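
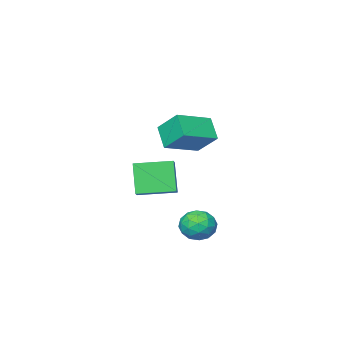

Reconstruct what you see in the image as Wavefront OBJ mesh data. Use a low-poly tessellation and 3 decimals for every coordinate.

v -2.148 -0.363 2.683
v -2.402 0.889 3.805
v -1.778 0.654 1.631
v -2.032 1.907 2.752
v -0.088 -0.487 3.288
v -0.342 0.766 4.409
v 0.282 0.531 2.235
v 0.028 1.783 3.357
v 0.904 4.748 -1.763
v 1.531 4.231 -2.343
v -0.011 3.429 -1.577
v 0.616 2.912 -2.157
v 0.909 3.215 -1.251
v 1.474 4.031 -1.366
v 0.046 3.629 -2.554
v 0.611 4.445 -2.669
v 1.001 3.54 -2.832
v 1.534 3.284 -2.027
v -0.014 4.376 -1.893
v 0.519 4.12 -1.088
v 1.298 4.606 -2.069
v 0.222 3.054 -1.851
v 0.394 3.233 -1.318
v 0.763 2.929 -1.659
v 1.264 4.488 -1.495
v 1.633 4.184 -1.836
v 1.267 3.586 -1.195
v -0.113 3.476 -2.084
v 0.256 3.172 -2.425
v 0.757 4.731 -2.261
v 1.126 4.427 -2.602
v 0.253 4.074 -2.725
v 1.355 3.895 -2.698
v 0.817 3.12 -2.588
v 0.482 3.542 -2.821
v 0.814 4.021 -2.889
v 1.668 3.745 -2.225
v 1.131 2.969 -2.115
v 1.303 3.147 -1.583
v 1.635 3.627 -1.651
v 1.357 3.338 -2.512
v 0.389 4.691 -1.805
v -0.148 3.915 -1.695
v -0.115 4.033 -2.269
v 0.217 4.513 -2.337
v 0.703 4.54 -1.332
v 0.165 3.765 -1.222
v 0.706 3.639 -1.031
v 1.038 4.118 -1.099
v 0.163 4.322 -1.408
v -0.527 -2.832 -2.221
v -0.976 -3.657 -0.399
v -2.139 -1.473 -2.003
v -2.588 -2.298 -0.181
v -0.032 -2.302 -1.859
v -0.481 -3.127 -0.037
v -1.644 -0.943 -1.641
v -2.093 -1.768 0.181
f 2 4 1
f 5 2 1
f 1 4 3
f 3 5 1
f 2 8 4
f 6 2 5
f 6 8 2
f 4 8 3
f 7 5 3
f 3 8 7
f 7 6 5
f 8 6 7
f 9 46 25
f 46 20 49
f 25 49 14
f 46 49 25
f 9 25 21
f 25 14 26
f 21 26 10
f 25 26 21
f 9 21 30
f 21 10 31
f 30 31 16
f 21 31 30
f 9 30 42
f 30 16 45
f 42 45 19
f 30 45 42
f 9 42 46
f 42 19 50
f 46 50 20
f 42 50 46
f 10 26 37
f 26 14 40
f 37 40 18
f 26 40 37
f 14 49 27
f 49 20 48
f 27 48 13
f 49 48 27
f 20 50 47
f 50 19 43
f 47 43 11
f 50 43 47
f 19 45 44
f 45 16 32
f 44 32 15
f 45 32 44
f 16 31 36
f 31 10 33
f 36 33 17
f 31 33 36
f 12 38 24
f 38 18 39
f 24 39 13
f 38 39 24
f 12 24 22
f 24 13 23
f 22 23 11
f 24 23 22
f 12 22 29
f 22 11 28
f 29 28 15
f 22 28 29
f 12 29 34
f 29 15 35
f 34 35 17
f 29 35 34
f 12 34 38
f 34 17 41
f 38 41 18
f 34 41 38
f 13 39 27
f 39 18 40
f 27 40 14
f 39 40 27
f 11 23 47
f 23 13 48
f 47 48 20
f 23 48 47
f 15 28 44
f 28 11 43
f 44 43 19
f 28 43 44
f 17 35 36
f 35 15 32
f 36 32 16
f 35 32 36
f 18 41 37
f 41 17 33
f 37 33 10
f 41 33 37
f 52 54 51
f 55 52 51
f 51 54 53
f 53 55 51
f 52 58 54
f 56 52 55
f 56 58 52
f 54 58 53
f 57 55 53
f 53 58 57
f 57 56 55
f 58 56 57



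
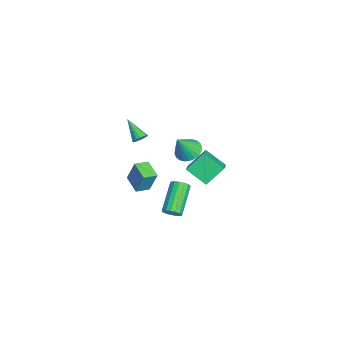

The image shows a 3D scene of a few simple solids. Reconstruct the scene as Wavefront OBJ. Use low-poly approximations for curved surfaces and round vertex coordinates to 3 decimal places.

v -1.263 1.594 -2.186
v -1.761 2.669 -1.096
v -0.659 2.785 -3.085
v -1.158 3.86 -1.995
v -0.022 1.48 -1.505
v -0.521 2.555 -0.415
v 0.581 2.671 -2.404
v 0.083 3.746 -1.314
v 4.413 0.663 -1.802
v 4.734 1.101 -1.546
v 3.088 1.594 -0.323
v 2.767 1.157 -0.578
v 4.607 1.23 -1.769
v 2.961 1.723 -0.546
v 4.436 1.229 -2
v 2.789 1.723 -0.776
v 4.259 1.099 -2.185
v 2.613 1.592 -0.961
v 4.118 0.869 -2.282
v 2.471 1.362 -1.058
v 4.044 0.591 -2.269
v 2.398 1.085 -1.046
v 4.055 0.331 -2.15
v 2.409 0.824 -0.926
v 4.148 0.146 -1.95
v 2.501 0.639 -0.727
v 4.302 0.08 -1.717
v 2.655 0.573 -0.493
v 4.481 0.148 -1.503
v 2.834 0.641 -0.279
v 4.645 0.333 -1.357
v 2.998 0.827 -0.134
v 4.755 0.595 -1.314
v 3.109 1.088 -0.09
v 4.788 0.872 -1.382
v 3.141 1.365 -0.158
v -0.973 -1.21 0.555
v -0.579 -1.41 0.809
v -2.007 -1.99 1.545
v -0.613 -1.23 0.915
v -0.709 -1.047 0.96
v -0.851 -0.891 0.934
v -1.014 -0.791 0.843
v -1.17 -0.763 0.702
v -1.292 -0.812 0.536
v -1.359 -0.93 0.373
v -1.359 -1.096 0.242
v -1.293 -1.282 0.164
v -1.171 -1.456 0.155
v -1.015 -1.587 0.214
v -0.852 -1.652 0.333
v -0.71 -1.641 0.49
v -0.613 -1.556 0.658
v -1.86 -2.066 -3.752
v -1.578 -1.584 -2.232
v -2.323 -1.254 -3.924
v -2.041 -0.772 -2.403
v -0.739 -1.508 -4.137
v -0.457 -1.026 -2.616
v -1.202 -0.696 -4.308
v -0.92 -0.214 -2.788
v -4.267 1.645 -3.086
v -3.633 2.297 -3.071
v -3.593 0.955 -1.554
v -3.895 2.451 -2.887
v -4.214 2.482 -2.733
v -4.54 2.385 -2.632
v -4.825 2.176 -2.601
v -5.025 1.886 -2.643
v -5.11 1.559 -2.753
v -5.067 1.245 -2.914
v -4.901 0.992 -3.1
v -4.64 0.839 -3.285
v -4.321 0.808 -3.439
v -3.995 0.904 -3.539
v -3.71 1.114 -3.571
v -3.509 1.404 -3.528
v -3.425 1.731 -3.418
v -3.468 2.045 -3.258
f 2 4 1
f 5 2 1
f 1 4 3
f 3 5 1
f 2 8 4
f 6 2 5
f 6 8 2
f 4 8 3
f 7 5 3
f 3 8 7
f 7 6 5
f 8 6 7
f 10 9 13
f 10 13 11
f 11 13 14
f 11 14 12
f 13 9 15
f 13 15 14
f 14 15 16
f 14 16 12
f 15 9 17
f 15 17 16
f 16 17 18
f 16 18 12
f 17 9 19
f 17 19 18
f 18 19 20
f 18 20 12
f 19 9 21
f 19 21 20
f 20 21 22
f 20 22 12
f 21 9 23
f 21 23 22
f 22 23 24
f 22 24 12
f 23 9 25
f 23 25 24
f 24 25 26
f 24 26 12
f 25 9 27
f 25 27 26
f 26 27 28
f 26 28 12
f 27 9 29
f 27 29 28
f 28 29 30
f 28 30 12
f 29 9 31
f 29 31 30
f 30 31 32
f 30 32 12
f 31 9 33
f 31 33 32
f 32 33 34
f 32 34 12
f 33 9 35
f 33 35 34
f 34 35 36
f 34 36 12
f 35 9 10
f 35 10 36
f 36 10 11
f 36 11 12
f 38 37 40
f 38 40 39
f 40 37 41
f 40 41 39
f 41 37 42
f 41 42 39
f 42 37 43
f 42 43 39
f 43 37 44
f 43 44 39
f 44 37 45
f 44 45 39
f 45 37 46
f 45 46 39
f 46 37 47
f 46 47 39
f 47 37 48
f 47 48 39
f 48 37 49
f 48 49 39
f 49 37 50
f 49 50 39
f 50 37 51
f 50 51 39
f 51 37 52
f 51 52 39
f 52 37 53
f 52 53 39
f 53 37 38
f 53 38 39
f 55 57 54
f 58 55 54
f 54 57 56
f 56 58 54
f 55 61 57
f 59 55 58
f 59 61 55
f 57 61 56
f 60 58 56
f 56 61 60
f 60 59 58
f 61 59 60
f 63 62 65
f 63 65 64
f 65 62 66
f 65 66 64
f 66 62 67
f 66 67 64
f 67 62 68
f 67 68 64
f 68 62 69
f 68 69 64
f 69 62 70
f 69 70 64
f 70 62 71
f 70 71 64
f 71 62 72
f 71 72 64
f 72 62 73
f 72 73 64
f 73 62 74
f 73 74 64
f 74 62 75
f 74 75 64
f 75 62 76
f 75 76 64
f 76 62 77
f 76 77 64
f 77 62 78
f 77 78 64
f 78 62 79
f 78 79 64
f 79 62 63
f 79 63 64



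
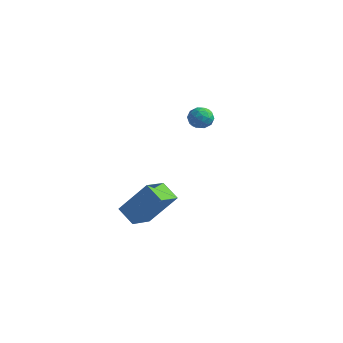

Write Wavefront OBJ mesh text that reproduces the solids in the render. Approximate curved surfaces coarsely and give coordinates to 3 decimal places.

v -2.558 -3.251 -2.551
v -1.418 -2.575 -0.871
v -2.663 -1.933 -3.01
v -1.523 -1.257 -1.33
v -1.597 -3.383 -3.15
v -0.457 -2.707 -1.47
v -1.702 -2.065 -3.609
v -0.562 -1.389 -1.929
v -3.14 4.238 0.913
v -2.744 4.046 0.363
v -4.056 3.774 0.417
v -3.66 3.582 -0.133
v -3.57 3.27 0.492
v -3.004 3.556 0.799
v -3.796 4.264 -0.019
v -3.23 4.55 0.288
v -3.15 4.062 -0.213
v -3.01 3.447 0.103
v -3.79 4.373 0.677
v -3.65 3.758 0.993
v -2.862 4.182 0.682
v -3.938 3.638 0.098
v -3.885 3.454 0.465
v -3.652 3.341 0.142
v -3.015 3.895 0.938
v -2.782 3.782 0.615
v -3.267 3.326 0.69
v -4.018 4.038 0.165
v -3.785 3.925 -0.158
v -3.148 4.479 0.638
v -2.915 4.366 0.315
v -3.533 4.494 0.09
v -2.868 4.079 0.02
v -3.405 3.806 -0.272
v -3.486 4.207 -0.204
v -3.153 4.375 -0.024
v -2.785 3.718 0.205
v -3.323 3.445 -0.087
v -3.27 3.262 0.281
v -2.938 3.43 0.461
v -3.023 3.727 -0.133
v -3.477 4.375 0.867
v -4.015 4.102 0.575
v -3.862 4.39 0.319
v -3.53 4.558 0.499
v -3.395 4.014 1.052
v -3.932 3.741 0.76
v -3.647 3.445 0.804
v -3.314 3.613 0.984
v -3.777 4.093 0.913
f 2 4 1
f 5 2 1
f 1 4 3
f 3 5 1
f 2 8 4
f 6 2 5
f 6 8 2
f 4 8 3
f 7 5 3
f 3 8 7
f 7 6 5
f 8 6 7
f 9 46 25
f 46 20 49
f 25 49 14
f 46 49 25
f 9 25 21
f 25 14 26
f 21 26 10
f 25 26 21
f 9 21 30
f 21 10 31
f 30 31 16
f 21 31 30
f 9 30 42
f 30 16 45
f 42 45 19
f 30 45 42
f 9 42 46
f 42 19 50
f 46 50 20
f 42 50 46
f 10 26 37
f 26 14 40
f 37 40 18
f 26 40 37
f 14 49 27
f 49 20 48
f 27 48 13
f 49 48 27
f 20 50 47
f 50 19 43
f 47 43 11
f 50 43 47
f 19 45 44
f 45 16 32
f 44 32 15
f 45 32 44
f 16 31 36
f 31 10 33
f 36 33 17
f 31 33 36
f 12 38 24
f 38 18 39
f 24 39 13
f 38 39 24
f 12 24 22
f 24 13 23
f 22 23 11
f 24 23 22
f 12 22 29
f 22 11 28
f 29 28 15
f 22 28 29
f 12 29 34
f 29 15 35
f 34 35 17
f 29 35 34
f 12 34 38
f 34 17 41
f 38 41 18
f 34 41 38
f 13 39 27
f 39 18 40
f 27 40 14
f 39 40 27
f 11 23 47
f 23 13 48
f 47 48 20
f 23 48 47
f 15 28 44
f 28 11 43
f 44 43 19
f 28 43 44
f 17 35 36
f 35 15 32
f 36 32 16
f 35 32 36
f 18 41 37
f 41 17 33
f 37 33 10
f 41 33 37



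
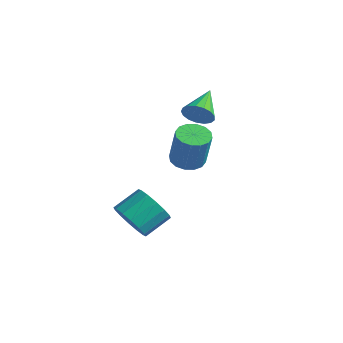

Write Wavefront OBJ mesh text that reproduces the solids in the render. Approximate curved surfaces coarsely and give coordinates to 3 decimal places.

v -2.765 2.032 -2.002
v -2.341 1.484 -2.157
v -1.89 1.38 -0.553
v -2.315 1.928 -0.398
v -2.13 1.783 -2.197
v -1.679 1.678 -0.593
v -2.089 2.148 -2.185
v -1.638 2.043 -0.58
v -2.229 2.482 -2.124
v -1.778 2.377 -0.519
v -2.513 2.695 -2.03
v -2.062 2.591 -0.425
v -2.865 2.732 -1.929
v -2.414 2.627 -0.324
v -3.19 2.58 -1.847
v -2.739 2.476 -0.243
v -3.401 2.282 -1.807
v -2.95 2.177 -0.203
v -3.442 1.917 -1.82
v -2.991 1.812 -0.215
v -3.302 1.583 -1.881
v -2.851 1.478 -0.276
v -3.018 1.369 -1.975
v -2.567 1.265 -0.37
v -2.666 1.333 -2.076
v -2.215 1.228 -0.471
v -1.858 -1.73 -3.336
v -1.548 -1.362 -4.073
v -1.353 -0.301 -3.46
v -1.662 -0.67 -2.724
v -1.995 -1.277 -4.078
v -1.8 -0.216 -3.465
v -2.406 -1.313 -3.884
v -2.211 -0.253 -3.271
v -2.67 -1.461 -3.543
v -2.474 -0.401 -2.931
v -2.716 -1.682 -3.147
v -2.52 -0.621 -2.534
v -2.532 -1.915 -2.802
v -2.337 -0.855 -2.189
v -2.167 -2.099 -2.6
v -1.972 -1.038 -1.987
v -1.72 -2.184 -2.595
v -1.525 -1.123 -1.982
v -1.309 -2.147 -2.789
v -1.114 -1.087 -2.176
v -1.046 -1.999 -3.129
v -0.85 -0.939 -2.517
v -1 -1.779 -3.526
v -0.804 -0.718 -2.913
v -1.183 -1.545 -3.871
v -0.988 -0.485 -3.258
v -3.041 2.835 -0.001
v -2.658 2.77 0.557
v -3.679 4.085 0.581
v -2.477 2.955 0.359
v -2.425 3.112 0.079
v -2.514 3.206 -0.22
v -2.724 3.214 -0.468
v -3.006 3.136 -0.61
v -3.297 2.989 -0.612
v -3.528 2.806 -0.474
v -3.648 2.63 -0.228
v -3.629 2.501 0.07
v -3.475 2.449 0.352
v -3.221 2.484 0.553
v -2.927 2.601 0.627
f 2 1 5
f 2 5 3
f 3 5 6
f 3 6 4
f 5 1 7
f 5 7 6
f 6 7 8
f 6 8 4
f 7 1 9
f 7 9 8
f 8 9 10
f 8 10 4
f 9 1 11
f 9 11 10
f 10 11 12
f 10 12 4
f 11 1 13
f 11 13 12
f 12 13 14
f 12 14 4
f 13 1 15
f 13 15 14
f 14 15 16
f 14 16 4
f 15 1 17
f 15 17 16
f 16 17 18
f 16 18 4
f 17 1 19
f 17 19 18
f 18 19 20
f 18 20 4
f 19 1 21
f 19 21 20
f 20 21 22
f 20 22 4
f 21 1 23
f 21 23 22
f 22 23 24
f 22 24 4
f 23 1 25
f 23 25 24
f 24 25 26
f 24 26 4
f 25 1 2
f 25 2 26
f 26 2 3
f 26 3 4
f 28 27 31
f 28 31 29
f 29 31 32
f 29 32 30
f 31 27 33
f 31 33 32
f 32 33 34
f 32 34 30
f 33 27 35
f 33 35 34
f 34 35 36
f 34 36 30
f 35 27 37
f 35 37 36
f 36 37 38
f 36 38 30
f 37 27 39
f 37 39 38
f 38 39 40
f 38 40 30
f 39 27 41
f 39 41 40
f 40 41 42
f 40 42 30
f 41 27 43
f 41 43 42
f 42 43 44
f 42 44 30
f 43 27 45
f 43 45 44
f 44 45 46
f 44 46 30
f 45 27 47
f 45 47 46
f 46 47 48
f 46 48 30
f 47 27 49
f 47 49 48
f 48 49 50
f 48 50 30
f 49 27 51
f 49 51 50
f 50 51 52
f 50 52 30
f 51 27 28
f 51 28 52
f 52 28 29
f 52 29 30
f 54 53 56
f 54 56 55
f 56 53 57
f 56 57 55
f 57 53 58
f 57 58 55
f 58 53 59
f 58 59 55
f 59 53 60
f 59 60 55
f 60 53 61
f 60 61 55
f 61 53 62
f 61 62 55
f 62 53 63
f 62 63 55
f 63 53 64
f 63 64 55
f 64 53 65
f 64 65 55
f 65 53 66
f 65 66 55
f 66 53 67
f 66 67 55
f 67 53 54
f 67 54 55



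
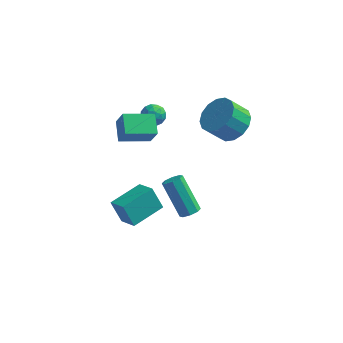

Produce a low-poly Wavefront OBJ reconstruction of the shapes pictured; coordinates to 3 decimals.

v 0.743 3.499 0.168
v 1.332 2.667 0.322
v 0.585 2.31 1.246
v -0.003 3.141 1.092
v 1.54 3.044 0.637
v 0.794 2.687 1.56
v 1.535 3.543 0.826
v 0.789 3.185 1.749
v 1.318 4.029 0.838
v 0.571 3.672 1.762
v 0.947 4.374 0.672
v 0.2 4.017 1.595
v 0.521 4.484 0.37
v -0.225 4.127 1.293
v 0.155 4.33 0.014
v -0.592 3.973 0.938
v -0.054 3.953 -0.3
v -0.8 3.596 0.623
v -0.049 3.455 -0.489
v -0.795 3.097 0.434
v 0.169 2.968 -0.502
v -0.578 2.611 0.422
v 0.54 2.623 -0.335
v -0.207 2.266 0.588
v 0.965 2.513 -0.033
v 0.219 2.156 0.89
v -3.12 -2.524 -2.07
v -3.667 -2.306 -1.013
v -2.12 -1.183 -1.828
v -2.667 -0.965 -0.771
v -2.373 -3.175 -1.549
v -2.92 -2.957 -0.492
v -1.373 -1.834 -1.307
v -1.92 -1.616 -0.25
v -3.056 3.808 0.282
v -2.498 3.498 0.342
v -3.562 2.902 0.318
v -3.004 2.592 0.378
v -3.22 2.959 0.858
v -2.907 3.519 0.835
v -3.153 2.881 -0.175
v -2.84 3.441 -0.198
v -2.557 2.925 0.059
v -2.599 2.974 0.697
v -3.461 3.426 -0.037
v -3.503 3.475 0.601
v -2.733 3.732 0.309
v -3.327 2.668 0.351
v -3.454 2.883 0.633
v -3.126 2.701 0.668
v -2.973 3.745 0.599
v -2.645 3.563 0.634
v -3.069 3.246 0.937
v -3.415 2.837 0.026
v -3.087 2.655 0.061
v -2.934 3.699 -0.008
v -2.606 3.517 0.027
v -2.991 3.154 -0.277
v -2.439 3.214 0.178
v -2.737 2.681 0.199
v -2.825 2.851 -0.126
v -2.641 3.18 -0.139
v -2.464 3.242 0.553
v -2.761 2.71 0.574
v -2.888 2.926 0.856
v -2.704 3.255 0.843
v -2.499 2.906 0.387
v -3.299 3.69 0.086
v -3.596 3.158 0.107
v -3.356 3.145 -0.183
v -3.172 3.474 -0.196
v -3.323 3.719 0.461
v -3.621 3.186 0.482
v -3.419 3.22 0.799
v -3.235 3.549 0.786
v -3.561 3.494 0.273
v -3.902 0.101 1.139
v -3.474 -0.276 2.172
v -4.244 1.05 1.627
v -3.816 0.672 2.66
v -2.564 0.748 0.82
v -2.136 0.37 1.853
v -2.906 1.696 1.308
v -2.478 1.319 2.341
v -0.616 0.374 -3.899
v -0.172 0.601 -3.719
v -1.2 1.373 -2.161
v -1.644 1.146 -2.341
v -0.377 0.841 -3.973
v -1.405 1.613 -2.415
v -0.722 0.808 -4.184
v -1.75 1.58 -2.626
v -1.005 0.52 -4.228
v -2.033 1.292 -2.67
v -1.06 0.147 -4.079
v -2.088 0.919 -2.521
v -0.855 -0.093 -3.825
v -1.883 0.679 -2.267
v -0.51 -0.06 -3.614
v -1.538 0.712 -2.056
v -0.227 0.228 -3.57
v -1.255 1 -2.012
f 2 1 5
f 2 5 3
f 3 5 6
f 3 6 4
f 5 1 7
f 5 7 6
f 6 7 8
f 6 8 4
f 7 1 9
f 7 9 8
f 8 9 10
f 8 10 4
f 9 1 11
f 9 11 10
f 10 11 12
f 10 12 4
f 11 1 13
f 11 13 12
f 12 13 14
f 12 14 4
f 13 1 15
f 13 15 14
f 14 15 16
f 14 16 4
f 15 1 17
f 15 17 16
f 16 17 18
f 16 18 4
f 17 1 19
f 17 19 18
f 18 19 20
f 18 20 4
f 19 1 21
f 19 21 20
f 20 21 22
f 20 22 4
f 21 1 23
f 21 23 22
f 22 23 24
f 22 24 4
f 23 1 25
f 23 25 24
f 24 25 26
f 24 26 4
f 25 1 2
f 25 2 26
f 26 2 3
f 26 3 4
f 28 30 27
f 31 28 27
f 27 30 29
f 29 31 27
f 28 34 30
f 32 28 31
f 32 34 28
f 30 34 29
f 33 31 29
f 29 34 33
f 33 32 31
f 34 32 33
f 35 72 51
f 72 46 75
f 51 75 40
f 72 75 51
f 35 51 47
f 51 40 52
f 47 52 36
f 51 52 47
f 35 47 56
f 47 36 57
f 56 57 42
f 47 57 56
f 35 56 68
f 56 42 71
f 68 71 45
f 56 71 68
f 35 68 72
f 68 45 76
f 72 76 46
f 68 76 72
f 36 52 63
f 52 40 66
f 63 66 44
f 52 66 63
f 40 75 53
f 75 46 74
f 53 74 39
f 75 74 53
f 46 76 73
f 76 45 69
f 73 69 37
f 76 69 73
f 45 71 70
f 71 42 58
f 70 58 41
f 71 58 70
f 42 57 62
f 57 36 59
f 62 59 43
f 57 59 62
f 38 64 50
f 64 44 65
f 50 65 39
f 64 65 50
f 38 50 48
f 50 39 49
f 48 49 37
f 50 49 48
f 38 48 55
f 48 37 54
f 55 54 41
f 48 54 55
f 38 55 60
f 55 41 61
f 60 61 43
f 55 61 60
f 38 60 64
f 60 43 67
f 64 67 44
f 60 67 64
f 39 65 53
f 65 44 66
f 53 66 40
f 65 66 53
f 37 49 73
f 49 39 74
f 73 74 46
f 49 74 73
f 41 54 70
f 54 37 69
f 70 69 45
f 54 69 70
f 43 61 62
f 61 41 58
f 62 58 42
f 61 58 62
f 44 67 63
f 67 43 59
f 63 59 36
f 67 59 63
f 78 80 77
f 81 78 77
f 77 80 79
f 79 81 77
f 78 84 80
f 82 78 81
f 82 84 78
f 80 84 79
f 83 81 79
f 79 84 83
f 83 82 81
f 84 82 83
f 86 85 89
f 86 89 87
f 87 89 90
f 87 90 88
f 89 85 91
f 89 91 90
f 90 91 92
f 90 92 88
f 91 85 93
f 91 93 92
f 92 93 94
f 92 94 88
f 93 85 95
f 93 95 94
f 94 95 96
f 94 96 88
f 95 85 97
f 95 97 96
f 96 97 98
f 96 98 88
f 97 85 99
f 97 99 98
f 98 99 100
f 98 100 88
f 99 85 101
f 99 101 100
f 100 101 102
f 100 102 88
f 101 85 86
f 101 86 102
f 102 86 87
f 102 87 88



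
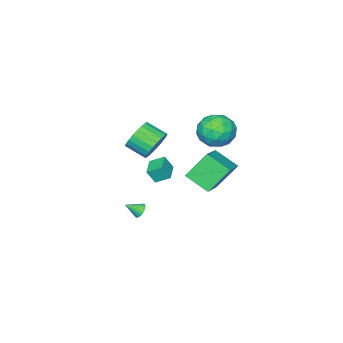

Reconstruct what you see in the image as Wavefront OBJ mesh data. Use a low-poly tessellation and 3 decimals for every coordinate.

v 1.186 0.77 -0.306
v 1.526 0.447 0.532
v 0.733 1.482 0.151
v 1.072 1.16 0.989
v 2.148 1.46 -0.429
v 2.487 1.138 0.409
v 1.694 2.173 0.028
v 2.034 1.85 0.866
v -0.947 4.019 2.313
v 0.037 3.386 2.521
v -1.957 2.814 3.419
v -0.973 2.181 3.627
v -1.083 3.274 4.08
v -0.459 4.019 3.396
v -1.461 2.181 2.544
v -0.837 2.926 1.86
v -0.281 2.25 2.664
v -0.047 2.925 3.613
v -1.873 3.275 2.327
v -1.639 3.95 3.276
v -0.366 3.808 2.32
v -1.554 2.392 3.62
v -1.618 3.034 3.886
v -1.04 2.662 4.008
v -0.658 4.18 2.834
v -0.079 3.808 2.957
v -0.738 3.742 3.873
v -1.841 2.392 2.983
v -1.262 2.02 3.106
v -0.88 3.538 1.932
v -0.302 3.166 2.054
v -1.182 2.458 2.067
v 0.025 2.769 2.526
v -0.569 2.06 3.176
v -0.856 2.061 2.539
v -0.489 2.498 2.138
v 0.162 3.165 3.084
v -0.431 2.457 3.734
v -0.496 3.099 4
v -0.129 3.537 3.599
v -0.025 2.498 3.168
v -1.489 3.743 2.206
v -2.082 3.035 2.856
v -1.791 2.663 2.341
v -1.424 3.101 1.94
v -1.351 4.14 2.764
v -1.945 3.431 3.414
v -1.431 3.702 3.802
v -1.064 4.139 3.401
v -1.895 3.702 2.772
v -2.973 2.952 -0.877
v -2.647 1.53 -0.045
v -1.314 3.811 -0.058
v -0.988 2.389 0.775
v -1.892 2.311 -2.395
v -1.566 0.889 -1.562
v -0.233 3.17 -1.575
v 0.093 1.748 -0.743
v 3.038 2.405 3.306
v 3.785 2.869 3.759
v 4.13 1.739 4.348
v 3.382 1.275 3.894
v 3.5 2.916 4.016
v 3.845 1.786 4.605
v 3.145 2.885 4.165
v 3.49 1.755 4.753
v 2.773 2.781 4.182
v 3.118 1.651 4.771
v 2.442 2.62 4.067
v 2.787 1.49 4.656
v 2.201 2.426 3.835
v 2.546 1.296 4.424
v 2.088 2.229 3.523
v 2.433 1.099 4.112
v 2.119 2.058 3.178
v 2.464 0.928 3.767
v 2.29 1.941 2.852
v 2.635 0.811 3.441
v 2.575 1.894 2.595
v 2.92 0.764 3.184
v 2.93 1.925 2.447
v 3.275 0.795 3.035
v 3.302 2.029 2.429
v 3.647 0.899 3.018
v 3.633 2.19 2.544
v 3.978 1.06 3.133
v 3.874 2.384 2.776
v 4.219 1.254 3.365
v 3.987 2.581 3.088
v 4.332 1.451 3.677
v 3.956 2.752 3.433
v 4.301 1.622 4.022
v 1.448 -0.39 -3.957
v 1.842 -0.18 -4.223
v 2.112 -0.91 -3.383
v 1.819 -0.045 -4.073
v 1.739 0.038 -3.906
v 1.615 0.055 -3.746
v 1.465 0.005 -3.619
v 1.313 -0.106 -3.542
v 1.182 -0.259 -3.529
v 1.09 -0.433 -3.581
v 1.054 -0.6 -3.691
v 1.077 -0.735 -3.84
v 1.157 -0.818 -4.007
v 1.281 -0.835 -4.167
v 1.43 -0.785 -4.295
v 1.583 -0.674 -4.371
v 1.714 -0.52 -4.384
v 1.805 -0.347 -4.332
f 2 4 1
f 5 2 1
f 1 4 3
f 3 5 1
f 2 8 4
f 6 2 5
f 6 8 2
f 4 8 3
f 7 5 3
f 3 8 7
f 7 6 5
f 8 6 7
f 9 46 25
f 46 20 49
f 25 49 14
f 46 49 25
f 9 25 21
f 25 14 26
f 21 26 10
f 25 26 21
f 9 21 30
f 21 10 31
f 30 31 16
f 21 31 30
f 9 30 42
f 30 16 45
f 42 45 19
f 30 45 42
f 9 42 46
f 42 19 50
f 46 50 20
f 42 50 46
f 10 26 37
f 26 14 40
f 37 40 18
f 26 40 37
f 14 49 27
f 49 20 48
f 27 48 13
f 49 48 27
f 20 50 47
f 50 19 43
f 47 43 11
f 50 43 47
f 19 45 44
f 45 16 32
f 44 32 15
f 45 32 44
f 16 31 36
f 31 10 33
f 36 33 17
f 31 33 36
f 12 38 24
f 38 18 39
f 24 39 13
f 38 39 24
f 12 24 22
f 24 13 23
f 22 23 11
f 24 23 22
f 12 22 29
f 22 11 28
f 29 28 15
f 22 28 29
f 12 29 34
f 29 15 35
f 34 35 17
f 29 35 34
f 12 34 38
f 34 17 41
f 38 41 18
f 34 41 38
f 13 39 27
f 39 18 40
f 27 40 14
f 39 40 27
f 11 23 47
f 23 13 48
f 47 48 20
f 23 48 47
f 15 28 44
f 28 11 43
f 44 43 19
f 28 43 44
f 17 35 36
f 35 15 32
f 36 32 16
f 35 32 36
f 18 41 37
f 41 17 33
f 37 33 10
f 41 33 37
f 52 54 51
f 55 52 51
f 51 54 53
f 53 55 51
f 52 58 54
f 56 52 55
f 56 58 52
f 54 58 53
f 57 55 53
f 53 58 57
f 57 56 55
f 58 56 57
f 60 59 63
f 60 63 61
f 61 63 64
f 61 64 62
f 63 59 65
f 63 65 64
f 64 65 66
f 64 66 62
f 65 59 67
f 65 67 66
f 66 67 68
f 66 68 62
f 67 59 69
f 67 69 68
f 68 69 70
f 68 70 62
f 69 59 71
f 69 71 70
f 70 71 72
f 70 72 62
f 71 59 73
f 71 73 72
f 72 73 74
f 72 74 62
f 73 59 75
f 73 75 74
f 74 75 76
f 74 76 62
f 75 59 77
f 75 77 76
f 76 77 78
f 76 78 62
f 77 59 79
f 77 79 78
f 78 79 80
f 78 80 62
f 79 59 81
f 79 81 80
f 80 81 82
f 80 82 62
f 81 59 83
f 81 83 82
f 82 83 84
f 82 84 62
f 83 59 85
f 83 85 84
f 84 85 86
f 84 86 62
f 85 59 87
f 85 87 86
f 86 87 88
f 86 88 62
f 87 59 89
f 87 89 88
f 88 89 90
f 88 90 62
f 89 59 91
f 89 91 90
f 90 91 92
f 90 92 62
f 91 59 60
f 91 60 92
f 92 60 61
f 92 61 62
f 94 93 96
f 94 96 95
f 96 93 97
f 96 97 95
f 97 93 98
f 97 98 95
f 98 93 99
f 98 99 95
f 99 93 100
f 99 100 95
f 100 93 101
f 100 101 95
f 101 93 102
f 101 102 95
f 102 93 103
f 102 103 95
f 103 93 104
f 103 104 95
f 104 93 105
f 104 105 95
f 105 93 106
f 105 106 95
f 106 93 107
f 106 107 95
f 107 93 108
f 107 108 95
f 108 93 109
f 108 109 95
f 109 93 110
f 109 110 95
f 110 93 94
f 110 94 95



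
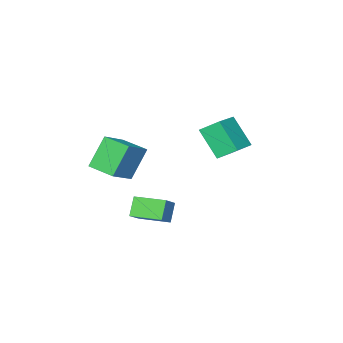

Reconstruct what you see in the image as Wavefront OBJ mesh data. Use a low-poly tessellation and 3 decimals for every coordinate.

v -4.323 1.341 1.941
v -4.262 0.041 3.473
v -2.768 1.982 2.423
v -2.707 0.682 3.955
v -3.733 0.478 1.185
v -3.672 -0.822 2.717
v -2.178 1.119 1.667
v -2.117 -0.181 3.199
v 2.449 0.522 -1.104
v 1.831 0.13 -0.152
v 1.684 2.035 -0.978
v 1.066 1.643 -0.027
v 3.354 0.917 -0.353
v 2.736 0.525 0.598
v 2.589 2.43 -0.228
v 1.971 2.038 0.724
v 2.548 -1.744 1.458
v 1.486 -1.79 3.129
v 2.264 -0.227 1.319
v 1.202 -0.272 2.99
v 3.998 -1.388 2.39
v 2.936 -1.433 4.061
v 3.714 0.13 2.251
v 2.652 0.084 3.922
f 2 4 1
f 5 2 1
f 1 4 3
f 3 5 1
f 2 8 4
f 6 2 5
f 6 8 2
f 4 8 3
f 7 5 3
f 3 8 7
f 7 6 5
f 8 6 7
f 10 12 9
f 13 10 9
f 9 12 11
f 11 13 9
f 10 16 12
f 14 10 13
f 14 16 10
f 12 16 11
f 15 13 11
f 11 16 15
f 15 14 13
f 16 14 15
f 18 20 17
f 21 18 17
f 17 20 19
f 19 21 17
f 18 24 20
f 22 18 21
f 22 24 18
f 20 24 19
f 23 21 19
f 19 24 23
f 23 22 21
f 24 22 23



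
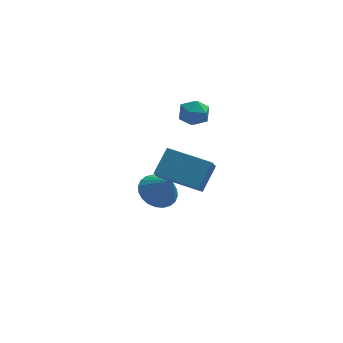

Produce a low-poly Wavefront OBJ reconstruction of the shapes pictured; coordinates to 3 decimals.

v 2.429 0.675 -3.839
v 3.069 0.431 -4.291
v 2.931 0.105 -2.821
v 3.172 0.714 -4.183
v 3.163 0.991 -4.024
v 3.041 1.22 -3.836
v 2.827 1.366 -3.649
v 2.552 1.407 -3.49
v 2.258 1.336 -3.385
v 1.99 1.164 -3.349
v 1.789 0.918 -3.388
v 1.686 0.635 -3.495
v 1.696 0.358 -3.655
v 1.817 0.129 -3.842
v 2.031 -0.017 -4.03
v 2.306 -0.057 -4.188
v 2.6 0.014 -4.293
v 2.868 0.185 -4.329
v 3.399 2.844 -0.485
v 3.913 3.274 -0.62
v 3.887 2.066 -1.1
v 4.401 2.496 -1.235
v 4.321 2.247 -0.604
v 4.019 2.728 -0.224
v 3.781 2.612 -1.496
v 3.479 3.093 -1.116
v 4.149 3.131 -1.245
v 4.483 2.904 -0.693
v 3.317 2.436 -1.027
v 3.651 2.209 -0.475
v 2.343 -1.558 -1.363
v 2.165 -2.146 -0.719
v 2.86 -0.817 -0.542
v 2.682 -1.406 0.101
v 3.898 -2.334 -1.641
v 3.72 -2.923 -0.998
v 4.415 -1.594 -0.821
v 4.237 -2.182 -0.177
f 2 1 4
f 2 4 3
f 4 1 5
f 4 5 3
f 5 1 6
f 5 6 3
f 6 1 7
f 6 7 3
f 7 1 8
f 7 8 3
f 8 1 9
f 8 9 3
f 9 1 10
f 9 10 3
f 10 1 11
f 10 11 3
f 11 1 12
f 11 12 3
f 12 1 13
f 12 13 3
f 13 1 14
f 13 14 3
f 14 1 15
f 14 15 3
f 15 1 16
f 15 16 3
f 16 1 17
f 16 17 3
f 17 1 18
f 17 18 3
f 18 1 2
f 18 2 3
f 19 30 24
f 19 24 20
f 19 20 26
f 19 26 29
f 19 29 30
f 20 24 28
f 24 30 23
f 30 29 21
f 29 26 25
f 26 20 27
f 22 28 23
f 22 23 21
f 22 21 25
f 22 25 27
f 22 27 28
f 23 28 24
f 21 23 30
f 25 21 29
f 27 25 26
f 28 27 20
f 32 34 31
f 35 32 31
f 31 34 33
f 33 35 31
f 32 38 34
f 36 32 35
f 36 38 32
f 34 38 33
f 37 35 33
f 33 38 37
f 37 36 35
f 38 36 37



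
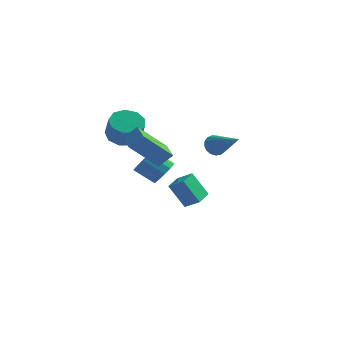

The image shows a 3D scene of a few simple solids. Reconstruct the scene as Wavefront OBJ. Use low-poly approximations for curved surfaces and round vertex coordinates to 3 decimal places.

v 1.146 1.206 1.784
v 1.599 1.375 1.32
v 2.654 0.054 2.836
v 1.623 1.608 1.54
v 1.538 1.748 1.815
v 1.363 1.764 2.083
v 1.139 1.653 2.283
v 0.915 1.438 2.368
v 0.745 1.171 2.319
v 0.667 0.912 2.148
v 0.698 0.72 1.893
v 0.832 0.639 1.613
v 1.038 0.688 1.372
v 1.269 0.856 1.225
v 1.471 1.104 1.207
v -2.85 -1.545 3.196
v -2.099 -0.997 3.226
v -1.7 -1.606 4.374
v -2.45 -2.155 4.344
v -2.581 -0.723 3.539
v -2.181 -1.333 4.687
v -3.189 -0.835 3.691
v -2.789 -1.444 4.839
v -3.638 -1.278 3.612
v -3.238 -1.888 4.76
v -3.718 -1.847 3.338
v -3.318 -2.456 4.486
v -3.392 -2.274 2.998
v -2.992 -2.884 4.146
v -2.813 -2.36 2.75
v -2.413 -2.97 3.898
v -2.251 -2.065 2.711
v -1.851 -2.675 3.859
v -1.969 -1.527 2.899
v -1.569 -2.136 4.047
v -0.913 2.82 -3.606
v -1.799 2.815 -2.191
v -0.755 4.005 -3.503
v -1.641 4 -2.088
v -0.059 2.66 -3.072
v -0.945 2.655 -1.657
v 0.099 3.845 -2.969
v -0.787 3.84 -1.554
v -1.107 -2.327 2.161
v -2.311 -3.294 3.699
v -0.461 -2.047 2.842
v -1.665 -3.014 4.381
v -0.495 -3.346 1.999
v -1.699 -4.313 3.538
v 0.151 -3.066 2.681
v -1.053 -4.033 4.219
v -0.588 -2.04 0.96
v -0.116 -2.015 1.605
v -1.179 -2.056 2.385
v -1.652 -2.08 1.74
v -0.209 -1.587 1.5
v -1.273 -1.628 2.28
v -0.423 -1.302 1.223
v -1.487 -1.343 2.004
v -0.69 -1.252 0.863
v -1.753 -1.293 1.643
v -0.924 -1.452 0.533
v -1.987 -1.492 1.314
v -1.051 -1.838 0.339
v -2.115 -1.879 1.12
v -1.032 -2.288 0.342
v -2.095 -2.329 1.123
v -0.872 -2.66 0.541
v -1.935 -2.701 1.322
v -0.621 -2.834 0.873
v -1.685 -2.875 1.654
v -0.361 -2.756 1.232
v -1.424 -2.797 2.013
v -0.172 -2.451 1.505
v -1.236 -2.492 2.286
f 2 1 4
f 2 4 3
f 4 1 5
f 4 5 3
f 5 1 6
f 5 6 3
f 6 1 7
f 6 7 3
f 7 1 8
f 7 8 3
f 8 1 9
f 8 9 3
f 9 1 10
f 9 10 3
f 10 1 11
f 10 11 3
f 11 1 12
f 11 12 3
f 12 1 13
f 12 13 3
f 13 1 14
f 13 14 3
f 14 1 15
f 14 15 3
f 15 1 2
f 15 2 3
f 17 16 20
f 17 20 18
f 18 20 21
f 18 21 19
f 20 16 22
f 20 22 21
f 21 22 23
f 21 23 19
f 22 16 24
f 22 24 23
f 23 24 25
f 23 25 19
f 24 16 26
f 24 26 25
f 25 26 27
f 25 27 19
f 26 16 28
f 26 28 27
f 27 28 29
f 27 29 19
f 28 16 30
f 28 30 29
f 29 30 31
f 29 31 19
f 30 16 32
f 30 32 31
f 31 32 33
f 31 33 19
f 32 16 34
f 32 34 33
f 33 34 35
f 33 35 19
f 34 16 17
f 34 17 35
f 35 17 18
f 35 18 19
f 37 39 36
f 40 37 36
f 36 39 38
f 38 40 36
f 37 43 39
f 41 37 40
f 41 43 37
f 39 43 38
f 42 40 38
f 38 43 42
f 42 41 40
f 43 41 42
f 45 47 44
f 48 45 44
f 44 47 46
f 46 48 44
f 45 51 47
f 49 45 48
f 49 51 45
f 47 51 46
f 50 48 46
f 46 51 50
f 50 49 48
f 51 49 50
f 53 52 56
f 53 56 54
f 54 56 57
f 54 57 55
f 56 52 58
f 56 58 57
f 57 58 59
f 57 59 55
f 58 52 60
f 58 60 59
f 59 60 61
f 59 61 55
f 60 52 62
f 60 62 61
f 61 62 63
f 61 63 55
f 62 52 64
f 62 64 63
f 63 64 65
f 63 65 55
f 64 52 66
f 64 66 65
f 65 66 67
f 65 67 55
f 66 52 68
f 66 68 67
f 67 68 69
f 67 69 55
f 68 52 70
f 68 70 69
f 69 70 71
f 69 71 55
f 70 52 72
f 70 72 71
f 71 72 73
f 71 73 55
f 72 52 74
f 72 74 73
f 73 74 75
f 73 75 55
f 74 52 53
f 74 53 75
f 75 53 54
f 75 54 55



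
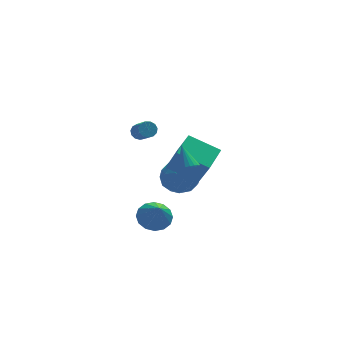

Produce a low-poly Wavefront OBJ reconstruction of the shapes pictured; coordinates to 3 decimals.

v -2.606 -2.648 -1.009
v -1.691 -2.757 -1.132
v -2.554 -3.572 0.209
v -1.733 -2.376 -0.841
v -2.009 -2.068 -0.595
v -2.445 -1.915 -0.46
v -2.924 -1.958 -0.472
v -3.318 -2.187 -0.629
v -3.522 -2.539 -0.887
v -3.48 -2.92 -1.178
v -3.203 -3.228 -1.423
v -2.767 -3.381 -1.558
v -2.288 -3.338 -1.546
v -1.894 -3.109 -1.39
v -2.541 0.717 3.136
v -2.124 0.946 3.318
v -1.921 0.012 4.027
v -2.339 -0.217 3.844
v -2.341 1.027 3.487
v -2.139 0.093 4.196
v -2.622 1.01 3.545
v -2.42 0.076 4.254
v -2.878 0.9 3.473
v -2.675 -0.034 4.181
v -3.026 0.731 3.293
v -2.823 -0.203 4.002
v -3.021 0.558 3.064
v -2.818 -0.376 3.773
v -2.863 0.436 2.857
v -2.66 -0.498 3.566
v -2.603 0.403 2.739
v -2.401 -0.532 3.448
v -2.324 0.469 2.747
v -2.121 -0.465 3.455
v -2.113 0.614 2.878
v -1.911 -0.32 3.587
v -2.039 0.792 3.091
v -1.836 -0.142 3.8
v -0.716 -2.142 1.987
v -0.336 -2.452 2.297
v -0.864 -1.238 3.073
v -0.193 -2.294 2.185
v -0.14 -2.109 2.039
v -0.186 -1.931 1.883
v -0.325 -1.789 1.746
v -0.531 -1.707 1.651
v -0.769 -1.701 1.614
v -0.998 -1.772 1.641
v -1.178 -1.906 1.728
v -1.279 -2.081 1.86
v -1.282 -2.266 2.014
v -1.188 -2.43 2.164
v -1.012 -2.544 2.282
v -0.785 -2.589 2.35
v -0.546 -2.556 2.355
v 0.191 4.787 -3.522
v 1.244 4.308 -3.369
v -0.524 3.632 -2.211
v 0.529 3.153 -2.058
v 0.333 4.251 -1.717
v 0.775 4.965 -2.527
v -0.055 2.975 -3.053
v 0.387 3.689 -3.863
v 1.092 3.188 -3.08
v 1.332 3.977 -2.254
v -0.612 3.963 -3.326
v -0.372 4.752 -2.5
v 0.781 4.649 -3.561
v -0.061 3.291 -2.019
v -0.176 3.937 -1.818
v 0.443 3.655 -1.729
v 0.505 5.035 -3.066
v 1.124 4.754 -2.976
v 0.588 4.721 -2.005
v -0.404 3.186 -2.604
v 0.215 2.905 -2.514
v 0.277 4.285 -3.851
v 0.896 4.003 -3.762
v 0.132 3.219 -3.575
v 1.31 3.709 -3.301
v 0.89 3.03 -2.53
v 0.547 2.925 -3.115
v 0.807 3.345 -3.591
v 1.451 4.173 -2.815
v 1.03 3.494 -2.045
v 0.915 4.139 -1.844
v 1.175 4.559 -2.32
v 1.362 3.514 -2.645
v -0.31 4.446 -3.535
v -0.731 3.767 -2.765
v -0.455 3.381 -3.26
v -0.195 3.801 -3.736
v -0.17 4.91 -3.05
v -0.59 4.231 -2.279
v -0.087 4.595 -1.989
v 0.173 5.015 -2.465
v -0.642 4.426 -2.935
v 0.812 1.841 -1.937
v 1.223 1.098 -0.418
v -0.725 2.717 -1.094
v -0.314 1.975 0.426
v 1.794 3.185 -1.546
v 2.205 2.443 -0.026
v 0.257 4.062 -0.702
v 0.668 3.319 0.817
f 2 1 4
f 2 4 3
f 4 1 5
f 4 5 3
f 5 1 6
f 5 6 3
f 6 1 7
f 6 7 3
f 7 1 8
f 7 8 3
f 8 1 9
f 8 9 3
f 9 1 10
f 9 10 3
f 10 1 11
f 10 11 3
f 11 1 12
f 11 12 3
f 12 1 13
f 12 13 3
f 13 1 14
f 13 14 3
f 14 1 2
f 14 2 3
f 16 15 19
f 16 19 17
f 17 19 20
f 17 20 18
f 19 15 21
f 19 21 20
f 20 21 22
f 20 22 18
f 21 15 23
f 21 23 22
f 22 23 24
f 22 24 18
f 23 15 25
f 23 25 24
f 24 25 26
f 24 26 18
f 25 15 27
f 25 27 26
f 26 27 28
f 26 28 18
f 27 15 29
f 27 29 28
f 28 29 30
f 28 30 18
f 29 15 31
f 29 31 30
f 30 31 32
f 30 32 18
f 31 15 33
f 31 33 32
f 32 33 34
f 32 34 18
f 33 15 35
f 33 35 34
f 34 35 36
f 34 36 18
f 35 15 37
f 35 37 36
f 36 37 38
f 36 38 18
f 37 15 16
f 37 16 38
f 38 16 17
f 38 17 18
f 40 39 42
f 40 42 41
f 42 39 43
f 42 43 41
f 43 39 44
f 43 44 41
f 44 39 45
f 44 45 41
f 45 39 46
f 45 46 41
f 46 39 47
f 46 47 41
f 47 39 48
f 47 48 41
f 48 39 49
f 48 49 41
f 49 39 50
f 49 50 41
f 50 39 51
f 50 51 41
f 51 39 52
f 51 52 41
f 52 39 53
f 52 53 41
f 53 39 54
f 53 54 41
f 54 39 55
f 54 55 41
f 55 39 40
f 55 40 41
f 56 93 72
f 93 67 96
f 72 96 61
f 93 96 72
f 56 72 68
f 72 61 73
f 68 73 57
f 72 73 68
f 56 68 77
f 68 57 78
f 77 78 63
f 68 78 77
f 56 77 89
f 77 63 92
f 89 92 66
f 77 92 89
f 56 89 93
f 89 66 97
f 93 97 67
f 89 97 93
f 57 73 84
f 73 61 87
f 84 87 65
f 73 87 84
f 61 96 74
f 96 67 95
f 74 95 60
f 96 95 74
f 67 97 94
f 97 66 90
f 94 90 58
f 97 90 94
f 66 92 91
f 92 63 79
f 91 79 62
f 92 79 91
f 63 78 83
f 78 57 80
f 83 80 64
f 78 80 83
f 59 85 71
f 85 65 86
f 71 86 60
f 85 86 71
f 59 71 69
f 71 60 70
f 69 70 58
f 71 70 69
f 59 69 76
f 69 58 75
f 76 75 62
f 69 75 76
f 59 76 81
f 76 62 82
f 81 82 64
f 76 82 81
f 59 81 85
f 81 64 88
f 85 88 65
f 81 88 85
f 60 86 74
f 86 65 87
f 74 87 61
f 86 87 74
f 58 70 94
f 70 60 95
f 94 95 67
f 70 95 94
f 62 75 91
f 75 58 90
f 91 90 66
f 75 90 91
f 64 82 83
f 82 62 79
f 83 79 63
f 82 79 83
f 65 88 84
f 88 64 80
f 84 80 57
f 88 80 84
f 99 101 98
f 102 99 98
f 98 101 100
f 100 102 98
f 99 105 101
f 103 99 102
f 103 105 99
f 101 105 100
f 104 102 100
f 100 105 104
f 104 103 102
f 105 103 104



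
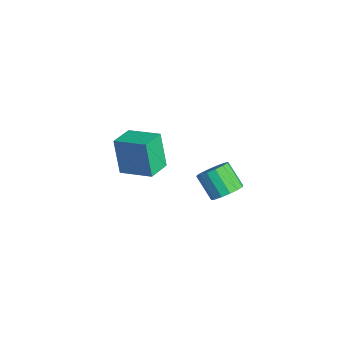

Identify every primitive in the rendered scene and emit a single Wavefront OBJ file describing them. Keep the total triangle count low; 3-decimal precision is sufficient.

v -3.054 1.448 -3.605
v -3.569 1.308 -1.657
v -1.83 2.659 -3.195
v -2.345 2.519 -1.247
v -2.135 0.461 -3.433
v -2.65 0.321 -1.485
v -0.911 1.672 -3.023
v -1.426 1.532 -1.075
v 3.48 3.878 -1.056
v 3.97 4.2 -0.498
v 3.071 3.784 0.534
v 2.58 3.462 -0.024
v 3.707 4.51 -0.602
v 2.808 4.093 0.429
v 3.383 4.65 -0.828
v 2.484 4.233 0.203
v 3.085 4.583 -1.115
v 2.186 4.167 -0.084
v 2.892 4.327 -1.386
v 1.993 3.911 -0.355
v 2.857 3.951 -1.569
v 1.958 3.535 -0.538
v 2.989 3.556 -1.614
v 2.09 3.14 -0.582
v 3.252 3.247 -1.509
v 2.353 2.83 -0.478
v 3.576 3.107 -1.283
v 2.677 2.69 -0.252
v 3.874 3.173 -0.996
v 2.975 2.757 0.035
v 4.067 3.429 -0.725
v 3.168 3.013 0.306
v 4.102 3.805 -0.542
v 3.203 3.389 0.489
f 2 4 1
f 5 2 1
f 1 4 3
f 3 5 1
f 2 8 4
f 6 2 5
f 6 8 2
f 4 8 3
f 7 5 3
f 3 8 7
f 7 6 5
f 8 6 7
f 10 9 13
f 10 13 11
f 11 13 14
f 11 14 12
f 13 9 15
f 13 15 14
f 14 15 16
f 14 16 12
f 15 9 17
f 15 17 16
f 16 17 18
f 16 18 12
f 17 9 19
f 17 19 18
f 18 19 20
f 18 20 12
f 19 9 21
f 19 21 20
f 20 21 22
f 20 22 12
f 21 9 23
f 21 23 22
f 22 23 24
f 22 24 12
f 23 9 25
f 23 25 24
f 24 25 26
f 24 26 12
f 25 9 27
f 25 27 26
f 26 27 28
f 26 28 12
f 27 9 29
f 27 29 28
f 28 29 30
f 28 30 12
f 29 9 31
f 29 31 30
f 30 31 32
f 30 32 12
f 31 9 33
f 31 33 32
f 32 33 34
f 32 34 12
f 33 9 10
f 33 10 34
f 34 10 11
f 34 11 12



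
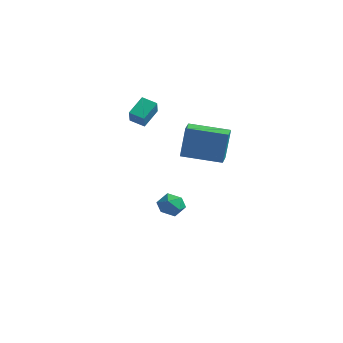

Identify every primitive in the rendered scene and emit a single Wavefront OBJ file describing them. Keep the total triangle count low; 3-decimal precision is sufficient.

v 1.834 -0.453 2.514
v 2.06 -0.316 4.365
v 1.342 0.203 2.526
v 1.568 0.341 4.377
v 3.472 0.779 2.223
v 3.698 0.917 4.074
v 2.98 1.436 2.235
v 3.206 1.573 4.086
v -1.639 2.411 -2.946
v -0.891 2.51 -2.651
v -1.769 1.31 -2.249
v -1.021 1.409 -1.954
v -1.613 1.916 -1.734
v -1.533 2.596 -2.165
v -1.127 1.224 -2.735
v -1.047 1.904 -3.166
v -0.575 1.776 -2.521
v -0.875 2.203 -1.902
v -1.785 1.617 -2.998
v -2.085 2.044 -2.379
v -4.439 1.924 2.568
v -4.571 2.936 3.357
v -3.684 2.26 2.264
v -3.817 3.272 3.052
v -3.843 1.348 3.408
v -3.976 2.36 4.196
v -3.089 1.684 3.103
v -3.221 2.696 3.892
f 2 4 1
f 5 2 1
f 1 4 3
f 3 5 1
f 2 8 4
f 6 2 5
f 6 8 2
f 4 8 3
f 7 5 3
f 3 8 7
f 7 6 5
f 8 6 7
f 9 20 14
f 9 14 10
f 9 10 16
f 9 16 19
f 9 19 20
f 10 14 18
f 14 20 13
f 20 19 11
f 19 16 15
f 16 10 17
f 12 18 13
f 12 13 11
f 12 11 15
f 12 15 17
f 12 17 18
f 13 18 14
f 11 13 20
f 15 11 19
f 17 15 16
f 18 17 10
f 22 24 21
f 25 22 21
f 21 24 23
f 23 25 21
f 22 28 24
f 26 22 25
f 26 28 22
f 24 28 23
f 27 25 23
f 23 28 27
f 27 26 25
f 28 26 27



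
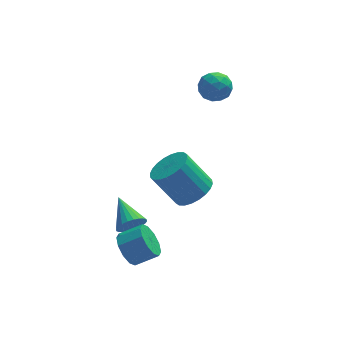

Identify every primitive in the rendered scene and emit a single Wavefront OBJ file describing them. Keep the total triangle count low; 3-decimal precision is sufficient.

v -2.427 -3.879 -4.023
v -1.972 -4.076 -4.833
v -0.858 -4.157 -4.188
v -1.313 -3.961 -3.377
v -1.971 -3.493 -4.761
v -0.857 -3.574 -4.116
v -2.145 -3.058 -4.407
v -1.03 -3.139 -3.762
v -2.426 -2.937 -3.906
v -1.312 -3.018 -3.261
v -2.708 -3.175 -3.45
v -1.593 -3.257 -2.804
v -2.882 -3.683 -3.212
v -1.768 -3.764 -2.567
v -2.883 -4.266 -3.284
v -1.769 -4.347 -2.639
v -2.71 -4.701 -3.638
v -1.595 -4.782 -2.993
v -2.428 -4.822 -4.139
v -1.314 -4.903 -3.494
v -2.147 -4.583 -4.596
v -1.032 -4.665 -3.95
v 1.14 -1.479 -2.385
v 1.732 -0.575 -2.244
v 0.592 -0.096 -0.534
v 0 -1.001 -0.675
v 1.419 -0.431 -2.493
v 0.279 0.048 -0.783
v 1.063 -0.447 -2.725
v -0.077 0.032 -1.015
v 0.719 -0.62 -2.906
v -0.421 -0.141 -1.196
v 0.439 -0.923 -3.008
v -0.7 -0.444 -1.298
v 0.266 -1.312 -3.014
v -0.874 -0.833 -1.304
v 0.226 -1.726 -2.925
v -0.914 -1.247 -1.215
v 0.325 -2.102 -2.754
v -0.815 -1.623 -1.044
v 0.548 -2.384 -2.526
v -0.592 -1.905 -0.816
v 0.861 -2.528 -2.277
v -0.279 -2.049 -0.567
v 1.217 -2.512 -2.045
v 0.077 -2.033 -0.335
v 1.561 -2.339 -1.864
v 0.421 -1.86 -0.154
v 1.84 -2.036 -1.762
v 0.701 -1.557 -0.052
v 2.014 -1.647 -1.756
v 0.874 -1.168 -0.046
v 2.054 -1.233 -1.845
v 0.914 -0.754 -0.135
v 1.955 -0.857 -2.016
v 0.815 -0.378 -0.306
v 2.524 2.586 2.932
v 2.872 3.074 2.24
v 2.688 1.346 2.14
v 3.036 1.834 1.448
v 3.51 1.738 2.225
v 3.409 2.505 2.714
v 2.151 1.915 1.666
v 2.05 2.682 2.155
v 2.641 2.659 1.458
v 3.481 2.55 1.803
v 2.079 1.87 2.577
v 2.919 1.761 2.922
v 2.684 2.939 2.655
v 2.876 1.481 1.725
v 3.155 1.425 2.181
v 3.36 1.712 1.775
v 2.999 2.604 2.934
v 3.204 2.891 2.527
v 3.579 2.106 2.519
v 2.356 1.529 1.853
v 2.561 1.816 1.446
v 2.2 2.708 2.605
v 2.405 2.995 2.199
v 1.981 2.314 1.861
v 2.753 2.982 1.789
v 2.849 2.253 1.324
v 2.329 2.301 1.452
v 2.269 2.751 1.739
v 3.246 2.917 1.992
v 3.343 2.189 1.527
v 3.621 2.132 1.983
v 3.562 2.583 2.271
v 3.111 2.674 1.532
v 2.217 2.231 2.853
v 2.314 1.503 2.388
v 1.998 1.837 2.109
v 1.939 2.288 2.397
v 2.711 2.167 3.056
v 2.807 1.438 2.591
v 3.291 1.669 2.641
v 3.231 2.119 2.928
v 2.449 1.746 2.848
v -2.08 -3.023 -3.042
v -1.588 -2.678 -3.539
v -2.48 -1.437 -2.338
v -1.847 -2.672 -3.699
v -2.142 -2.721 -3.758
v -2.427 -2.815 -3.708
v -2.659 -2.941 -3.557
v -2.803 -3.079 -3.327
v -2.837 -3.209 -3.054
v -2.756 -3.31 -2.779
v -2.571 -3.368 -2.544
v -2.312 -3.373 -2.385
v -2.017 -3.325 -2.325
v -1.732 -3.231 -2.375
v -1.5 -3.105 -2.526
v -1.356 -2.967 -2.756
v -1.322 -2.837 -3.029
v -1.404 -2.735 -3.304
f 2 1 5
f 2 5 3
f 3 5 6
f 3 6 4
f 5 1 7
f 5 7 6
f 6 7 8
f 6 8 4
f 7 1 9
f 7 9 8
f 8 9 10
f 8 10 4
f 9 1 11
f 9 11 10
f 10 11 12
f 10 12 4
f 11 1 13
f 11 13 12
f 12 13 14
f 12 14 4
f 13 1 15
f 13 15 14
f 14 15 16
f 14 16 4
f 15 1 17
f 15 17 16
f 16 17 18
f 16 18 4
f 17 1 19
f 17 19 18
f 18 19 20
f 18 20 4
f 19 1 21
f 19 21 20
f 20 21 22
f 20 22 4
f 21 1 2
f 21 2 22
f 22 2 3
f 22 3 4
f 24 23 27
f 24 27 25
f 25 27 28
f 25 28 26
f 27 23 29
f 27 29 28
f 28 29 30
f 28 30 26
f 29 23 31
f 29 31 30
f 30 31 32
f 30 32 26
f 31 23 33
f 31 33 32
f 32 33 34
f 32 34 26
f 33 23 35
f 33 35 34
f 34 35 36
f 34 36 26
f 35 23 37
f 35 37 36
f 36 37 38
f 36 38 26
f 37 23 39
f 37 39 38
f 38 39 40
f 38 40 26
f 39 23 41
f 39 41 40
f 40 41 42
f 40 42 26
f 41 23 43
f 41 43 42
f 42 43 44
f 42 44 26
f 43 23 45
f 43 45 44
f 44 45 46
f 44 46 26
f 45 23 47
f 45 47 46
f 46 47 48
f 46 48 26
f 47 23 49
f 47 49 48
f 48 49 50
f 48 50 26
f 49 23 51
f 49 51 50
f 50 51 52
f 50 52 26
f 51 23 53
f 51 53 52
f 52 53 54
f 52 54 26
f 53 23 55
f 53 55 54
f 54 55 56
f 54 56 26
f 55 23 24
f 55 24 56
f 56 24 25
f 56 25 26
f 57 94 73
f 94 68 97
f 73 97 62
f 94 97 73
f 57 73 69
f 73 62 74
f 69 74 58
f 73 74 69
f 57 69 78
f 69 58 79
f 78 79 64
f 69 79 78
f 57 78 90
f 78 64 93
f 90 93 67
f 78 93 90
f 57 90 94
f 90 67 98
f 94 98 68
f 90 98 94
f 58 74 85
f 74 62 88
f 85 88 66
f 74 88 85
f 62 97 75
f 97 68 96
f 75 96 61
f 97 96 75
f 68 98 95
f 98 67 91
f 95 91 59
f 98 91 95
f 67 93 92
f 93 64 80
f 92 80 63
f 93 80 92
f 64 79 84
f 79 58 81
f 84 81 65
f 79 81 84
f 60 86 72
f 86 66 87
f 72 87 61
f 86 87 72
f 60 72 70
f 72 61 71
f 70 71 59
f 72 71 70
f 60 70 77
f 70 59 76
f 77 76 63
f 70 76 77
f 60 77 82
f 77 63 83
f 82 83 65
f 77 83 82
f 60 82 86
f 82 65 89
f 86 89 66
f 82 89 86
f 61 87 75
f 87 66 88
f 75 88 62
f 87 88 75
f 59 71 95
f 71 61 96
f 95 96 68
f 71 96 95
f 63 76 92
f 76 59 91
f 92 91 67
f 76 91 92
f 65 83 84
f 83 63 80
f 84 80 64
f 83 80 84
f 66 89 85
f 89 65 81
f 85 81 58
f 89 81 85
f 100 99 102
f 100 102 101
f 102 99 103
f 102 103 101
f 103 99 104
f 103 104 101
f 104 99 105
f 104 105 101
f 105 99 106
f 105 106 101
f 106 99 107
f 106 107 101
f 107 99 108
f 107 108 101
f 108 99 109
f 108 109 101
f 109 99 110
f 109 110 101
f 110 99 111
f 110 111 101
f 111 99 112
f 111 112 101
f 112 99 113
f 112 113 101
f 113 99 114
f 113 114 101
f 114 99 115
f 114 115 101
f 115 99 116
f 115 116 101
f 116 99 100
f 116 100 101



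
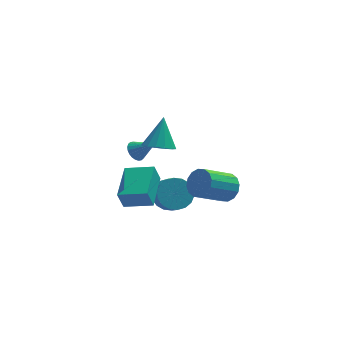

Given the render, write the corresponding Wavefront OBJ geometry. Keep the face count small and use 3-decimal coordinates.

v -2.481 -1.284 -2.665
v -2.806 -1.401 -1.578
v -1.867 0.726 -2.266
v -2.192 0.61 -1.18
v -1.008 -1.81 -2.28
v -1.333 -1.926 -1.194
v -0.394 0.201 -1.882
v -0.719 0.084 -0.795
v -0.77 -2.161 2.597
v 0.068 -2.089 2.337
v -0.39 -1.199 4.083
v -0.143 -1.728 2.157
v -0.521 -1.482 2.095
v -0.966 -1.419 2.167
v -1.359 -1.554 2.355
v -1.593 -1.852 2.607
v -1.607 -2.232 2.857
v -1.397 -2.594 3.037
v -1.018 -2.839 3.1
v -0.573 -2.903 3.027
v -0.18 -2.768 2.84
v 0.054 -2.47 2.587
v 2.792 -1.502 -1.559
v 3.26 -2.221 -1.364
v 1.716 -2.918 -0.227
v 1.248 -2.198 -0.421
v 3.364 -1.921 -1.038
v 1.821 -2.617 0.099
v 3.316 -1.508 -0.852
v 1.772 -2.204 0.286
v 3.126 -1.094 -0.855
v 1.583 -1.79 0.283
v 2.848 -0.789 -1.046
v 1.304 -1.485 0.091
v 2.554 -0.675 -1.375
v 1.01 -1.371 -0.238
v 2.324 -0.782 -1.753
v 0.78 -1.479 -0.616
v 2.219 -1.083 -2.079
v 0.676 -1.779 -0.942
v 2.268 -1.496 -2.266
v 0.724 -2.192 -1.128
v 2.457 -1.91 -2.263
v 0.914 -2.606 -1.125
v 2.736 -2.215 -2.071
v 1.192 -2.911 -0.934
v 3.03 -2.329 -1.742
v 1.486 -3.025 -0.605
v 0.171 0.685 -3.684
v 0.604 0.132 -4.396
v 0.782 -0.718 -3.627
v 0.349 -0.165 -2.916
v 0.947 0.359 -4.225
v 1.125 -0.491 -3.456
v 1.136 0.65 -3.946
v 1.313 -0.2 -3.177
v 1.133 0.948 -3.616
v 1.311 0.098 -2.847
v 0.941 1.194 -3.299
v 1.118 0.344 -2.53
v 0.595 1.34 -3.058
v 0.773 0.489 -2.29
v 0.166 1.355 -2.942
v 0.344 0.505 -2.173
v -0.262 1.238 -2.973
v -0.084 0.388 -2.204
v -0.605 1.011 -3.144
v -0.427 0.161 -2.375
v -0.793 0.72 -3.423
v -0.616 -0.13 -2.654
v -0.791 0.422 -3.753
v -0.613 -0.428 -2.984
v -0.598 0.176 -4.07
v -0.421 -0.674 -3.301
v -0.253 0.031 -4.31
v -0.075 -0.82 -3.542
v 0.176 0.015 -4.427
v 0.354 -0.835 -3.658
v -1.721 -0.515 1.047
v -1.336 -0.064 0.866
v -0.779 -0.965 1.933
v -1.454 0.045 1.047
v -1.613 0.068 1.228
v -1.789 0.003 1.381
v -1.954 -0.141 1.484
v -2.084 -0.343 1.519
v -2.158 -0.57 1.483
v -2.166 -0.789 1.38
v -2.106 -0.966 1.227
v -1.988 -1.074 1.046
v -1.829 -1.098 0.865
v -1.654 -1.032 0.712
v -1.489 -0.888 0.61
v -1.359 -0.687 0.574
v -1.284 -0.46 0.61
v -1.276 -0.241 0.713
f 2 4 1
f 5 2 1
f 1 4 3
f 3 5 1
f 2 8 4
f 6 2 5
f 6 8 2
f 4 8 3
f 7 5 3
f 3 8 7
f 7 6 5
f 8 6 7
f 10 9 12
f 10 12 11
f 12 9 13
f 12 13 11
f 13 9 14
f 13 14 11
f 14 9 15
f 14 15 11
f 15 9 16
f 15 16 11
f 16 9 17
f 16 17 11
f 17 9 18
f 17 18 11
f 18 9 19
f 18 19 11
f 19 9 20
f 19 20 11
f 20 9 21
f 20 21 11
f 21 9 22
f 21 22 11
f 22 9 10
f 22 10 11
f 24 23 27
f 24 27 25
f 25 27 28
f 25 28 26
f 27 23 29
f 27 29 28
f 28 29 30
f 28 30 26
f 29 23 31
f 29 31 30
f 30 31 32
f 30 32 26
f 31 23 33
f 31 33 32
f 32 33 34
f 32 34 26
f 33 23 35
f 33 35 34
f 34 35 36
f 34 36 26
f 35 23 37
f 35 37 36
f 36 37 38
f 36 38 26
f 37 23 39
f 37 39 38
f 38 39 40
f 38 40 26
f 39 23 41
f 39 41 40
f 40 41 42
f 40 42 26
f 41 23 43
f 41 43 42
f 42 43 44
f 42 44 26
f 43 23 45
f 43 45 44
f 44 45 46
f 44 46 26
f 45 23 47
f 45 47 46
f 46 47 48
f 46 48 26
f 47 23 24
f 47 24 48
f 48 24 25
f 48 25 26
f 50 49 53
f 50 53 51
f 51 53 54
f 51 54 52
f 53 49 55
f 53 55 54
f 54 55 56
f 54 56 52
f 55 49 57
f 55 57 56
f 56 57 58
f 56 58 52
f 57 49 59
f 57 59 58
f 58 59 60
f 58 60 52
f 59 49 61
f 59 61 60
f 60 61 62
f 60 62 52
f 61 49 63
f 61 63 62
f 62 63 64
f 62 64 52
f 63 49 65
f 63 65 64
f 64 65 66
f 64 66 52
f 65 49 67
f 65 67 66
f 66 67 68
f 66 68 52
f 67 49 69
f 67 69 68
f 68 69 70
f 68 70 52
f 69 49 71
f 69 71 70
f 70 71 72
f 70 72 52
f 71 49 73
f 71 73 72
f 72 73 74
f 72 74 52
f 73 49 75
f 73 75 74
f 74 75 76
f 74 76 52
f 75 49 77
f 75 77 76
f 76 77 78
f 76 78 52
f 77 49 50
f 77 50 78
f 78 50 51
f 78 51 52
f 80 79 82
f 80 82 81
f 82 79 83
f 82 83 81
f 83 79 84
f 83 84 81
f 84 79 85
f 84 85 81
f 85 79 86
f 85 86 81
f 86 79 87
f 86 87 81
f 87 79 88
f 87 88 81
f 88 79 89
f 88 89 81
f 89 79 90
f 89 90 81
f 90 79 91
f 90 91 81
f 91 79 92
f 91 92 81
f 92 79 93
f 92 93 81
f 93 79 94
f 93 94 81
f 94 79 95
f 94 95 81
f 95 79 96
f 95 96 81
f 96 79 80
f 96 80 81



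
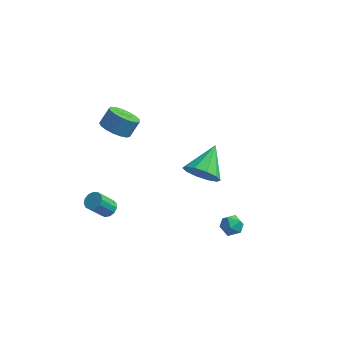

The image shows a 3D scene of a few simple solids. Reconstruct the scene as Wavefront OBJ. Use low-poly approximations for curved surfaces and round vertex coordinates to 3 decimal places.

v -2.437 -2.505 -0.474
v -1.949 -2.502 -0.242
v -2.456 -3.153 0.827
v -2.943 -3.155 0.594
v -2.088 -2.247 -0.152
v -2.595 -2.898 0.916
v -2.338 -2.073 -0.165
v -2.844 -2.724 0.904
v -2.619 -2.037 -0.276
v -3.125 -2.688 0.793
v -2.842 -2.149 -0.45
v -3.349 -2.8 0.619
v -2.937 -2.374 -0.631
v -3.443 -3.025 0.437
v -2.872 -2.64 -0.763
v -3.379 -3.291 0.305
v -2.67 -2.864 -0.804
v -3.176 -3.515 0.265
v -2.393 -2.973 -0.739
v -2.9 -3.624 0.33
v -2.131 -2.934 -0.591
v -2.637 -3.585 0.478
v -1.965 -2.758 -0.405
v -2.472 -3.409 0.663
v 0.381 3.117 -1.712
v 1.134 3.455 -2.394
v 0.499 4.843 -0.728
v 0.545 3.633 -2.635
v -0.107 3.615 -2.525
v -0.572 3.406 -2.104
v -0.674 3.088 -1.533
v -0.372 2.78 -1.031
v 0.217 2.602 -0.789
v 0.868 2.62 -0.9
v 1.334 2.829 -1.321
v 1.435 3.147 -1.892
v -3.205 0.242 3.287
v -2.623 -0.387 3.485
v -2.312 0.17 4.332
v -2.895 0.798 4.133
v -2.407 -0.125 3.235
v -2.096 0.431 4.082
v -2.375 0.22 2.996
v -2.064 0.776 3.843
v -2.533 0.57 2.824
v -2.222 1.127 3.671
v -2.845 0.846 2.757
v -2.534 1.402 3.604
v -3.24 0.982 2.812
v -2.929 1.539 3.659
v -3.626 0.95 2.976
v -3.315 1.506 3.823
v -3.917 0.755 3.211
v -3.606 1.311 4.058
v -4.044 0.442 3.463
v -3.733 0.998 4.31
v -3.979 0.084 3.675
v -3.668 0.64 4.521
v -3.737 -0.238 3.797
v -3.426 0.318 4.644
v -3.374 -0.451 3.803
v -3.063 0.106 4.65
v -2.971 -0.504 3.691
v -2.66 0.052 4.537
v 2.815 -0.201 -1.506
v 3.389 0.099 -1.288
v 3.411 -1.019 -1.952
v 3.985 -0.719 -1.734
v 3.552 -0.995 -1.283
v 3.183 -0.489 -1.008
v 3.617 -0.431 -2.232
v 3.248 0.075 -1.957
v 3.884 -0.043 -1.737
v 3.845 -0.391 -1.151
v 2.955 -0.529 -2.089
v 2.916 -0.877 -1.503
f 2 1 5
f 2 5 3
f 3 5 6
f 3 6 4
f 5 1 7
f 5 7 6
f 6 7 8
f 6 8 4
f 7 1 9
f 7 9 8
f 8 9 10
f 8 10 4
f 9 1 11
f 9 11 10
f 10 11 12
f 10 12 4
f 11 1 13
f 11 13 12
f 12 13 14
f 12 14 4
f 13 1 15
f 13 15 14
f 14 15 16
f 14 16 4
f 15 1 17
f 15 17 16
f 16 17 18
f 16 18 4
f 17 1 19
f 17 19 18
f 18 19 20
f 18 20 4
f 19 1 21
f 19 21 20
f 20 21 22
f 20 22 4
f 21 1 23
f 21 23 22
f 22 23 24
f 22 24 4
f 23 1 2
f 23 2 24
f 24 2 3
f 24 3 4
f 26 25 28
f 26 28 27
f 28 25 29
f 28 29 27
f 29 25 30
f 29 30 27
f 30 25 31
f 30 31 27
f 31 25 32
f 31 32 27
f 32 25 33
f 32 33 27
f 33 25 34
f 33 34 27
f 34 25 35
f 34 35 27
f 35 25 36
f 35 36 27
f 36 25 26
f 36 26 27
f 38 37 41
f 38 41 39
f 39 41 42
f 39 42 40
f 41 37 43
f 41 43 42
f 42 43 44
f 42 44 40
f 43 37 45
f 43 45 44
f 44 45 46
f 44 46 40
f 45 37 47
f 45 47 46
f 46 47 48
f 46 48 40
f 47 37 49
f 47 49 48
f 48 49 50
f 48 50 40
f 49 37 51
f 49 51 50
f 50 51 52
f 50 52 40
f 51 37 53
f 51 53 52
f 52 53 54
f 52 54 40
f 53 37 55
f 53 55 54
f 54 55 56
f 54 56 40
f 55 37 57
f 55 57 56
f 56 57 58
f 56 58 40
f 57 37 59
f 57 59 58
f 58 59 60
f 58 60 40
f 59 37 61
f 59 61 60
f 60 61 62
f 60 62 40
f 61 37 63
f 61 63 62
f 62 63 64
f 62 64 40
f 63 37 38
f 63 38 64
f 64 38 39
f 64 39 40
f 65 76 70
f 65 70 66
f 65 66 72
f 65 72 75
f 65 75 76
f 66 70 74
f 70 76 69
f 76 75 67
f 75 72 71
f 72 66 73
f 68 74 69
f 68 69 67
f 68 67 71
f 68 71 73
f 68 73 74
f 69 74 70
f 67 69 76
f 71 67 75
f 73 71 72
f 74 73 66



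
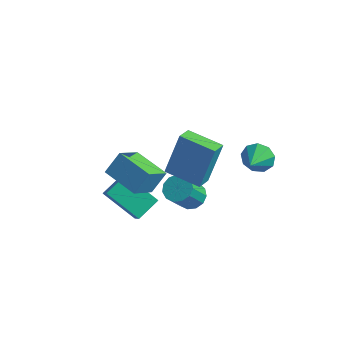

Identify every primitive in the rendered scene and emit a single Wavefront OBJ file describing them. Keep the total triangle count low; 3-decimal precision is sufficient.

v 1.16 -0.392 -2.182
v 1.577 0.066 -1.816
v 1.458 -0.87 -0.511
v 1.04 -1.328 -0.878
v 1.195 0.191 -1.761
v 1.076 -0.745 -0.456
v 0.802 0.131 -1.84
v 0.683 -0.805 -0.535
v 0.522 -0.095 -2.028
v 0.403 -1.031 -0.723
v 0.445 -0.416 -2.264
v 0.326 -1.351 -0.96
v 0.594 -0.728 -2.475
v 0.475 -1.664 -1.17
v 0.923 -0.934 -2.593
v 0.804 -1.87 -1.288
v 1.327 -0.968 -2.58
v 1.208 -1.904 -1.276
v 1.678 -0.819 -2.441
v 1.559 -1.755 -1.137
v 1.864 -0.535 -2.22
v 1.745 -1.47 -0.916
v 1.827 -0.205 -1.987
v 1.708 -1.141 -0.682
v -1.394 -3.276 0.597
v -1.096 -2.574 1.522
v -1.348 -2.002 -0.386
v -1.05 -1.299 0.54
v 0.31 -3.581 0.28
v 0.608 -2.878 1.206
v 0.356 -2.306 -0.702
v 0.654 -1.604 0.223
v 0.618 -1.692 0.402
v 0.861 -0.893 2.383
v 0.512 -0.84 0.072
v 0.755 -0.041 2.053
v 2.325 -1.579 0.147
v 2.568 -0.78 2.128
v 2.219 -0.727 -0.183
v 2.462 0.072 1.798
v -2.98 -1.305 -3.549
v -2.288 -1.975 -2.575
v -2.695 -0.192 -2.986
v -2.003 -0.861 -2.011
v -1.337 -1.179 -4.629
v -0.645 -1.848 -3.654
v -1.052 -0.065 -4.065
v -0.36 -0.735 -3.091
v 2.267 3.442 -2.005
v 2.598 3.823 -1.372
v 2.553 2.278 -1.455
v 2.059 3.735 -1.279
v 1.617 3.51 -1.526
v 1.48 3.253 -1.998
v 1.71 3.085 -2.473
v 2.201 3.084 -2.729
v 2.723 3.251 -2.647
v 3.032 3.508 -2.265
v 2.982 3.734 -1.761
f 2 1 5
f 2 5 3
f 3 5 6
f 3 6 4
f 5 1 7
f 5 7 6
f 6 7 8
f 6 8 4
f 7 1 9
f 7 9 8
f 8 9 10
f 8 10 4
f 9 1 11
f 9 11 10
f 10 11 12
f 10 12 4
f 11 1 13
f 11 13 12
f 12 13 14
f 12 14 4
f 13 1 15
f 13 15 14
f 14 15 16
f 14 16 4
f 15 1 17
f 15 17 16
f 16 17 18
f 16 18 4
f 17 1 19
f 17 19 18
f 18 19 20
f 18 20 4
f 19 1 21
f 19 21 20
f 20 21 22
f 20 22 4
f 21 1 23
f 21 23 22
f 22 23 24
f 22 24 4
f 23 1 2
f 23 2 24
f 24 2 3
f 24 3 4
f 26 28 25
f 29 26 25
f 25 28 27
f 27 29 25
f 26 32 28
f 30 26 29
f 30 32 26
f 28 32 27
f 31 29 27
f 27 32 31
f 31 30 29
f 32 30 31
f 34 36 33
f 37 34 33
f 33 36 35
f 35 37 33
f 34 40 36
f 38 34 37
f 38 40 34
f 36 40 35
f 39 37 35
f 35 40 39
f 39 38 37
f 40 38 39
f 42 44 41
f 45 42 41
f 41 44 43
f 43 45 41
f 42 48 44
f 46 42 45
f 46 48 42
f 44 48 43
f 47 45 43
f 43 48 47
f 47 46 45
f 48 46 47
f 50 49 52
f 50 52 51
f 52 49 53
f 52 53 51
f 53 49 54
f 53 54 51
f 54 49 55
f 54 55 51
f 55 49 56
f 55 56 51
f 56 49 57
f 56 57 51
f 57 49 58
f 57 58 51
f 58 49 59
f 58 59 51
f 59 49 50
f 59 50 51



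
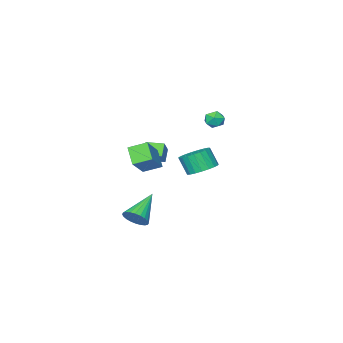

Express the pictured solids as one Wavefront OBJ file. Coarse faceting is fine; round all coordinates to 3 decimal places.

v 0.508 -1.438 -0.265
v 1.321 -0.785 0.655
v -0.158 -0.575 -0.288
v 0.654 0.077 0.632
v 1.026 -1.057 -0.992
v 1.838 -0.405 -0.072
v 0.359 -0.195 -1.015
v 1.172 0.458 -0.095
v 1.803 1.25 -0.462
v 1.42 0.37 0.429
v 3.096 1.902 0.737
v 2.713 1.022 1.628
v 2.587 0.478 -0.888
v 2.204 -0.402 0.003
v 3.88 1.13 0.311
v 3.497 0.25 1.202
v -3.263 -0.056 1.558
v -3.01 -0.445 1.028
v -4.31 -0.455 1.352
v -4.057 -0.844 0.822
v -3.89 -1.005 1.487
v -3.243 -0.758 1.615
v -4.077 -0.142 0.765
v -3.43 0.105 0.893
v -3.513 -0.498 0.538
v -3.398 -1.031 0.984
v -3.922 0.131 1.396
v -3.807 -0.402 1.842
v 4.698 2.342 -3.228
v 5.032 2.714 -2.59
v 3.022 1.798 -2.032
v 4.865 2.949 -2.718
v 4.672 3.092 -2.924
v 4.483 3.121 -3.175
v 4.327 3.031 -3.435
v 4.227 2.837 -3.663
v 4.2 2.567 -3.825
v 4.248 2.262 -3.896
v 4.365 1.97 -3.865
v 4.532 1.735 -3.737
v 4.725 1.592 -3.532
v 4.914 1.563 -3.28
v 5.07 1.653 -3.02
v 5.169 1.847 -2.792
v 5.197 2.117 -2.63
v 5.149 2.422 -2.559
v -1.164 1.314 -1.552
v -0.189 1.376 -1.628
v -0.061 0.767 -0.463
v -1.036 0.706 -0.388
v -0.281 1.723 -1.436
v -0.153 1.115 -0.271
v -0.526 2 -1.264
v -0.398 1.392 -0.1
v -0.881 2.158 -1.142
v -0.753 1.55 0.022
v -1.286 2.171 -1.091
v -1.157 1.562 0.073
v -1.669 2.035 -1.12
v -1.54 1.426 0.044
v -1.965 1.774 -1.223
v -1.836 1.166 -0.059
v -2.122 1.434 -1.384
v -1.994 0.826 -0.219
v -2.114 1.074 -1.573
v -1.986 0.465 -0.409
v -1.942 0.755 -1.759
v -1.813 0.146 -0.595
v -1.635 0.532 -1.909
v -1.506 -0.076 -0.745
v -1.247 0.445 -1.997
v -1.118 -0.163 -0.833
v -0.844 0.508 -2.009
v -0.716 -0.1 -0.844
v -0.497 0.711 -1.941
v -0.369 0.102 -0.777
v -0.265 1.018 -1.806
v -0.137 0.409 -0.642
f 2 4 1
f 5 2 1
f 1 4 3
f 3 5 1
f 2 8 4
f 6 2 5
f 6 8 2
f 4 8 3
f 7 5 3
f 3 8 7
f 7 6 5
f 8 6 7
f 10 12 9
f 13 10 9
f 9 12 11
f 11 13 9
f 10 16 12
f 14 10 13
f 14 16 10
f 12 16 11
f 15 13 11
f 11 16 15
f 15 14 13
f 16 14 15
f 17 28 22
f 17 22 18
f 17 18 24
f 17 24 27
f 17 27 28
f 18 22 26
f 22 28 21
f 28 27 19
f 27 24 23
f 24 18 25
f 20 26 21
f 20 21 19
f 20 19 23
f 20 23 25
f 20 25 26
f 21 26 22
f 19 21 28
f 23 19 27
f 25 23 24
f 26 25 18
f 30 29 32
f 30 32 31
f 32 29 33
f 32 33 31
f 33 29 34
f 33 34 31
f 34 29 35
f 34 35 31
f 35 29 36
f 35 36 31
f 36 29 37
f 36 37 31
f 37 29 38
f 37 38 31
f 38 29 39
f 38 39 31
f 39 29 40
f 39 40 31
f 40 29 41
f 40 41 31
f 41 29 42
f 41 42 31
f 42 29 43
f 42 43 31
f 43 29 44
f 43 44 31
f 44 29 45
f 44 45 31
f 45 29 46
f 45 46 31
f 46 29 30
f 46 30 31
f 48 47 51
f 48 51 49
f 49 51 52
f 49 52 50
f 51 47 53
f 51 53 52
f 52 53 54
f 52 54 50
f 53 47 55
f 53 55 54
f 54 55 56
f 54 56 50
f 55 47 57
f 55 57 56
f 56 57 58
f 56 58 50
f 57 47 59
f 57 59 58
f 58 59 60
f 58 60 50
f 59 47 61
f 59 61 60
f 60 61 62
f 60 62 50
f 61 47 63
f 61 63 62
f 62 63 64
f 62 64 50
f 63 47 65
f 63 65 64
f 64 65 66
f 64 66 50
f 65 47 67
f 65 67 66
f 66 67 68
f 66 68 50
f 67 47 69
f 67 69 68
f 68 69 70
f 68 70 50
f 69 47 71
f 69 71 70
f 70 71 72
f 70 72 50
f 71 47 73
f 71 73 72
f 72 73 74
f 72 74 50
f 73 47 75
f 73 75 74
f 74 75 76
f 74 76 50
f 75 47 77
f 75 77 76
f 76 77 78
f 76 78 50
f 77 47 48
f 77 48 78
f 78 48 49
f 78 49 50



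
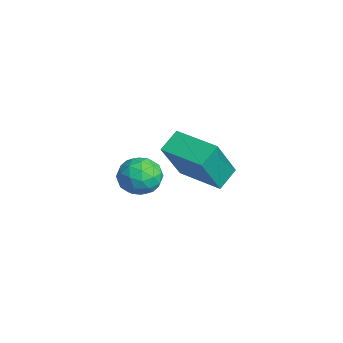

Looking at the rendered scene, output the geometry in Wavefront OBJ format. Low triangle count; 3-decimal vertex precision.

v -0.232 1.707 2.381
v -0.641 2.334 2.844
v -0.837 2.504 0.766
v -1.245 3.131 1.229
v 1.065 2.589 2.331
v 0.657 3.216 2.794
v 0.461 3.386 0.716
v 0.052 4.013 1.179
v -4.149 2.064 -1.217
v -3.564 2.615 -1.316
v -3.296 1.265 -0.624
v -2.711 1.816 -0.723
v -3.319 1.96 -0.208
v -3.846 2.454 -0.575
v -3.014 1.426 -1.365
v -3.541 1.92 -1.732
v -2.862 2.221 -1.408
v -3.051 2.55 -0.693
v -3.809 1.33 -1.247
v -3.998 1.659 -0.532
v -3.931 2.409 -1.319
v -2.929 1.471 -0.621
v -3.287 1.555 -0.319
v -2.943 1.879 -0.377
v -4.097 2.315 -0.883
v -3.753 2.638 -0.941
v -3.61 2.254 -0.29
v -3.107 1.242 -0.999
v -2.763 1.565 -1.057
v -3.917 2.001 -1.563
v -3.573 2.325 -1.621
v -3.25 1.626 -1.65
v -3.175 2.501 -1.431
v -2.674 2.032 -1.082
v -2.852 1.803 -1.46
v -3.161 2.093 -1.675
v -3.286 2.695 -1.011
v -2.785 2.226 -0.662
v -3.142 2.31 -0.359
v -3.452 2.601 -0.575
v -2.873 2.464 -1.064
v -4.075 1.654 -1.278
v -3.574 1.185 -0.929
v -3.408 1.279 -1.365
v -3.718 1.57 -1.581
v -4.186 1.848 -0.858
v -3.685 1.379 -0.509
v -3.699 1.787 -0.265
v -4.008 2.077 -0.48
v -3.987 1.416 -0.876
f 2 4 1
f 5 2 1
f 1 4 3
f 3 5 1
f 2 8 4
f 6 2 5
f 6 8 2
f 4 8 3
f 7 5 3
f 3 8 7
f 7 6 5
f 8 6 7
f 9 46 25
f 46 20 49
f 25 49 14
f 46 49 25
f 9 25 21
f 25 14 26
f 21 26 10
f 25 26 21
f 9 21 30
f 21 10 31
f 30 31 16
f 21 31 30
f 9 30 42
f 30 16 45
f 42 45 19
f 30 45 42
f 9 42 46
f 42 19 50
f 46 50 20
f 42 50 46
f 10 26 37
f 26 14 40
f 37 40 18
f 26 40 37
f 14 49 27
f 49 20 48
f 27 48 13
f 49 48 27
f 20 50 47
f 50 19 43
f 47 43 11
f 50 43 47
f 19 45 44
f 45 16 32
f 44 32 15
f 45 32 44
f 16 31 36
f 31 10 33
f 36 33 17
f 31 33 36
f 12 38 24
f 38 18 39
f 24 39 13
f 38 39 24
f 12 24 22
f 24 13 23
f 22 23 11
f 24 23 22
f 12 22 29
f 22 11 28
f 29 28 15
f 22 28 29
f 12 29 34
f 29 15 35
f 34 35 17
f 29 35 34
f 12 34 38
f 34 17 41
f 38 41 18
f 34 41 38
f 13 39 27
f 39 18 40
f 27 40 14
f 39 40 27
f 11 23 47
f 23 13 48
f 47 48 20
f 23 48 47
f 15 28 44
f 28 11 43
f 44 43 19
f 28 43 44
f 17 35 36
f 35 15 32
f 36 32 16
f 35 32 36
f 18 41 37
f 41 17 33
f 37 33 10
f 41 33 37

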